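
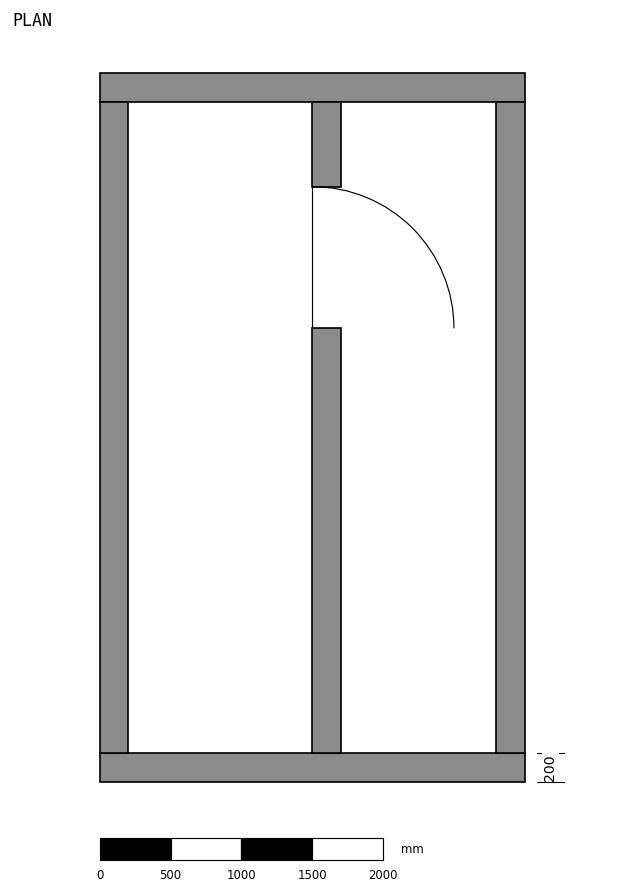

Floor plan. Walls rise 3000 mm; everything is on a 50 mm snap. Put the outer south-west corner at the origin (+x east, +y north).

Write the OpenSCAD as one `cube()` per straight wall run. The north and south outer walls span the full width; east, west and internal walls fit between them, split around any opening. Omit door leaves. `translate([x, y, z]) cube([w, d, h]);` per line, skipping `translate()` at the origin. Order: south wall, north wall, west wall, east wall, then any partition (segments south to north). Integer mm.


cube([3000, 200, 3000]);
translate([0, 4800, 0]) cube([3000, 200, 3000]);
translate([0, 200, 0]) cube([200, 4600, 3000]);
translate([2800, 200, 0]) cube([200, 4600, 3000]);
translate([1500, 200, 0]) cube([200, 3000, 3000]);
translate([1500, 4200, 0]) cube([200, 600, 3000]);


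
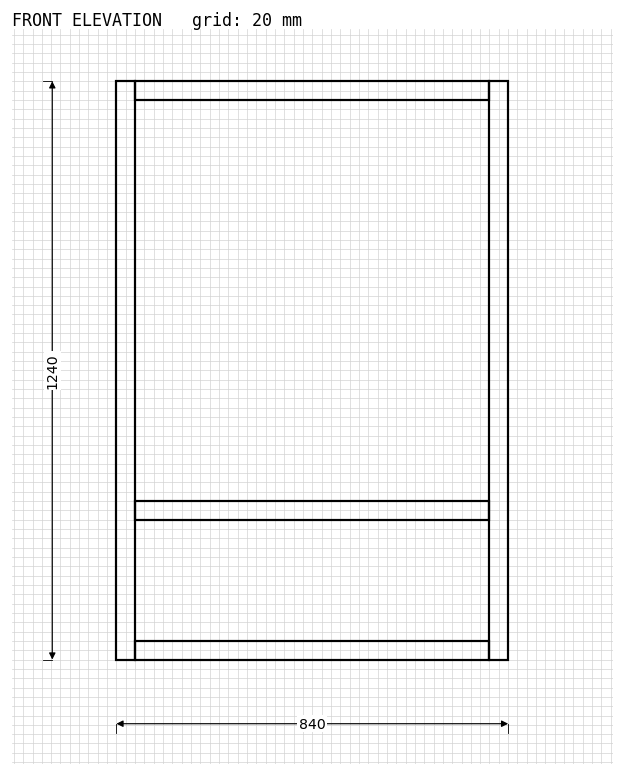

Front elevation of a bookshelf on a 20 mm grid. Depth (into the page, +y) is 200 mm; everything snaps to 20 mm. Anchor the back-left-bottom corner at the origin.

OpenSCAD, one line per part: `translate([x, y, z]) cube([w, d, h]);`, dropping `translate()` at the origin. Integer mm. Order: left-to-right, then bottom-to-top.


cube([40, 200, 1240]);
translate([40, 0, 0]) cube([760, 200, 40]);
translate([40, 0, 300]) cube([760, 200, 40]);
translate([40, 0, 1200]) cube([760, 200, 40]);
translate([800, 0, 0]) cube([40, 200, 1240]);


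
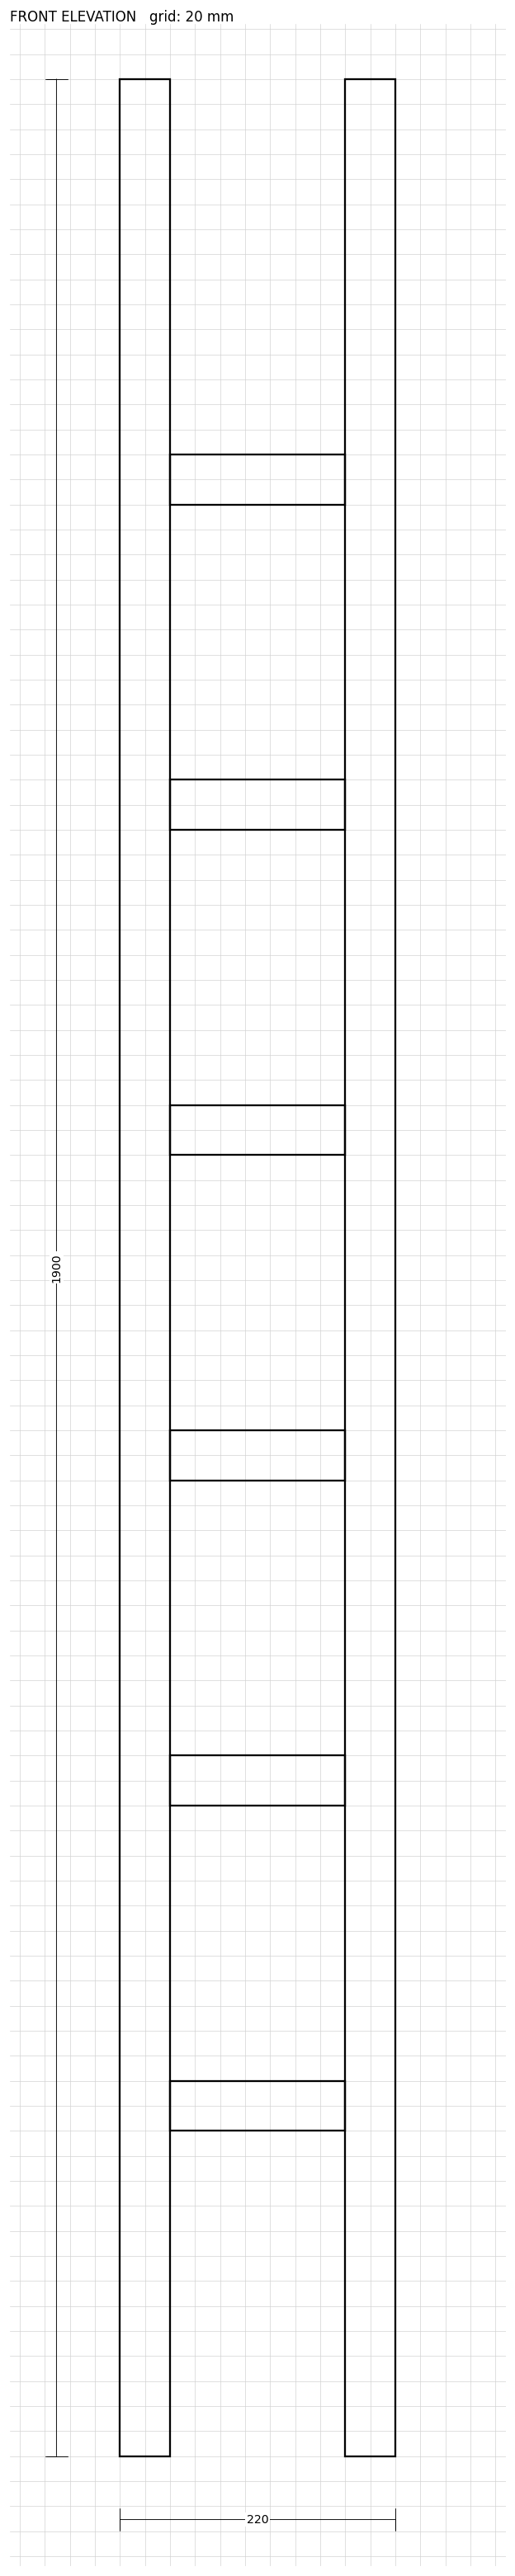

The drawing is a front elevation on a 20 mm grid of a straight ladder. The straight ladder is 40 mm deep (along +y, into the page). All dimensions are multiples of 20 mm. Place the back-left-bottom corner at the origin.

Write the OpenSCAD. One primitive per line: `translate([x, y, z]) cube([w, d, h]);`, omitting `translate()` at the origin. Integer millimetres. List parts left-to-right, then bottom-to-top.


cube([40, 40, 1900]);
translate([40, 0, 260]) cube([140, 40, 40]);
translate([40, 0, 520]) cube([140, 40, 40]);
translate([40, 0, 780]) cube([140, 40, 40]);
translate([40, 0, 1040]) cube([140, 40, 40]);
translate([40, 0, 1300]) cube([140, 40, 40]);
translate([40, 0, 1560]) cube([140, 40, 40]);
translate([180, 0, 0]) cube([40, 40, 1900]);


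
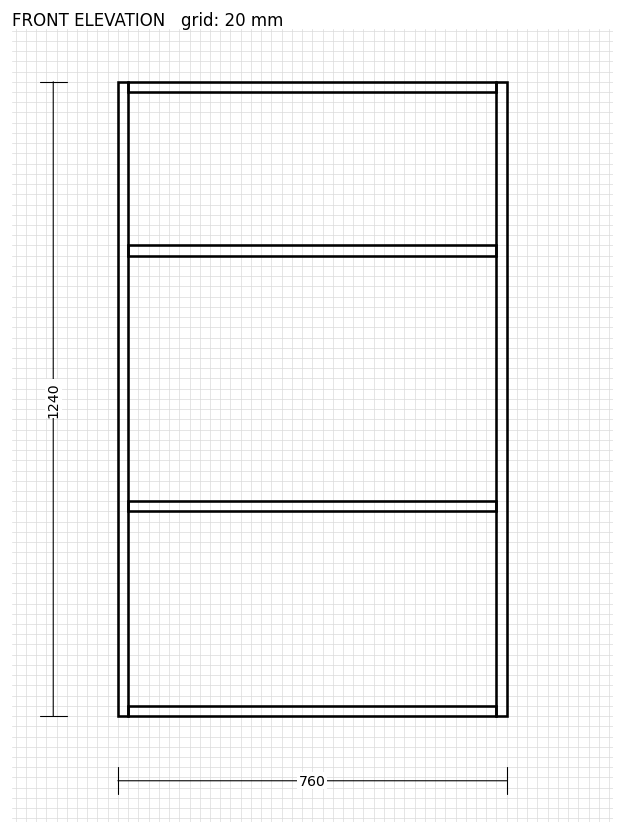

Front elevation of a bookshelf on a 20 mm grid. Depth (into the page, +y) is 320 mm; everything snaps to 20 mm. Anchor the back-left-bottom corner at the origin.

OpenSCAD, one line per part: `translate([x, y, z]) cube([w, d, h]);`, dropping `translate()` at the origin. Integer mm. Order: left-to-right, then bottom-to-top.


cube([20, 320, 1240]);
translate([20, 0, 0]) cube([720, 320, 20]);
translate([20, 0, 400]) cube([720, 320, 20]);
translate([20, 0, 900]) cube([720, 320, 20]);
translate([20, 0, 1220]) cube([720, 320, 20]);
translate([740, 0, 0]) cube([20, 320, 1240]);


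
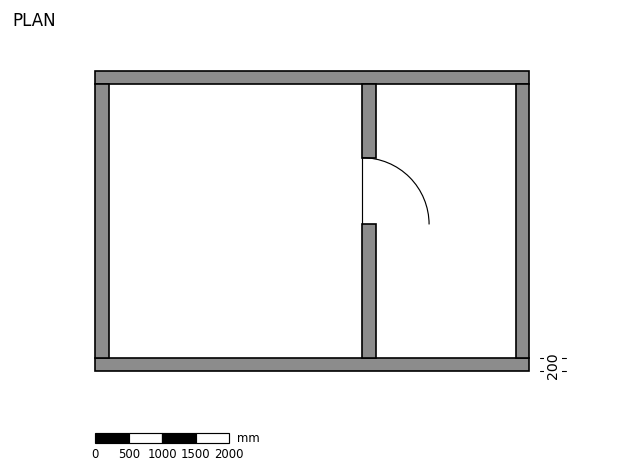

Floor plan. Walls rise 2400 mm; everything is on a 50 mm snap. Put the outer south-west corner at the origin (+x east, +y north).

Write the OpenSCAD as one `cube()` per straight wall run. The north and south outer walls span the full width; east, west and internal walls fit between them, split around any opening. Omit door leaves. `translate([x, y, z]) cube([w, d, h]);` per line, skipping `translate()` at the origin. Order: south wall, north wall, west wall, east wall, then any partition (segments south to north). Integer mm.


cube([6500, 200, 2400]);
translate([0, 4300, 0]) cube([6500, 200, 2400]);
translate([0, 200, 0]) cube([200, 4100, 2400]);
translate([6300, 200, 0]) cube([200, 4100, 2400]);
translate([4000, 200, 0]) cube([200, 2000, 2400]);
translate([4000, 3200, 0]) cube([200, 1100, 2400]);


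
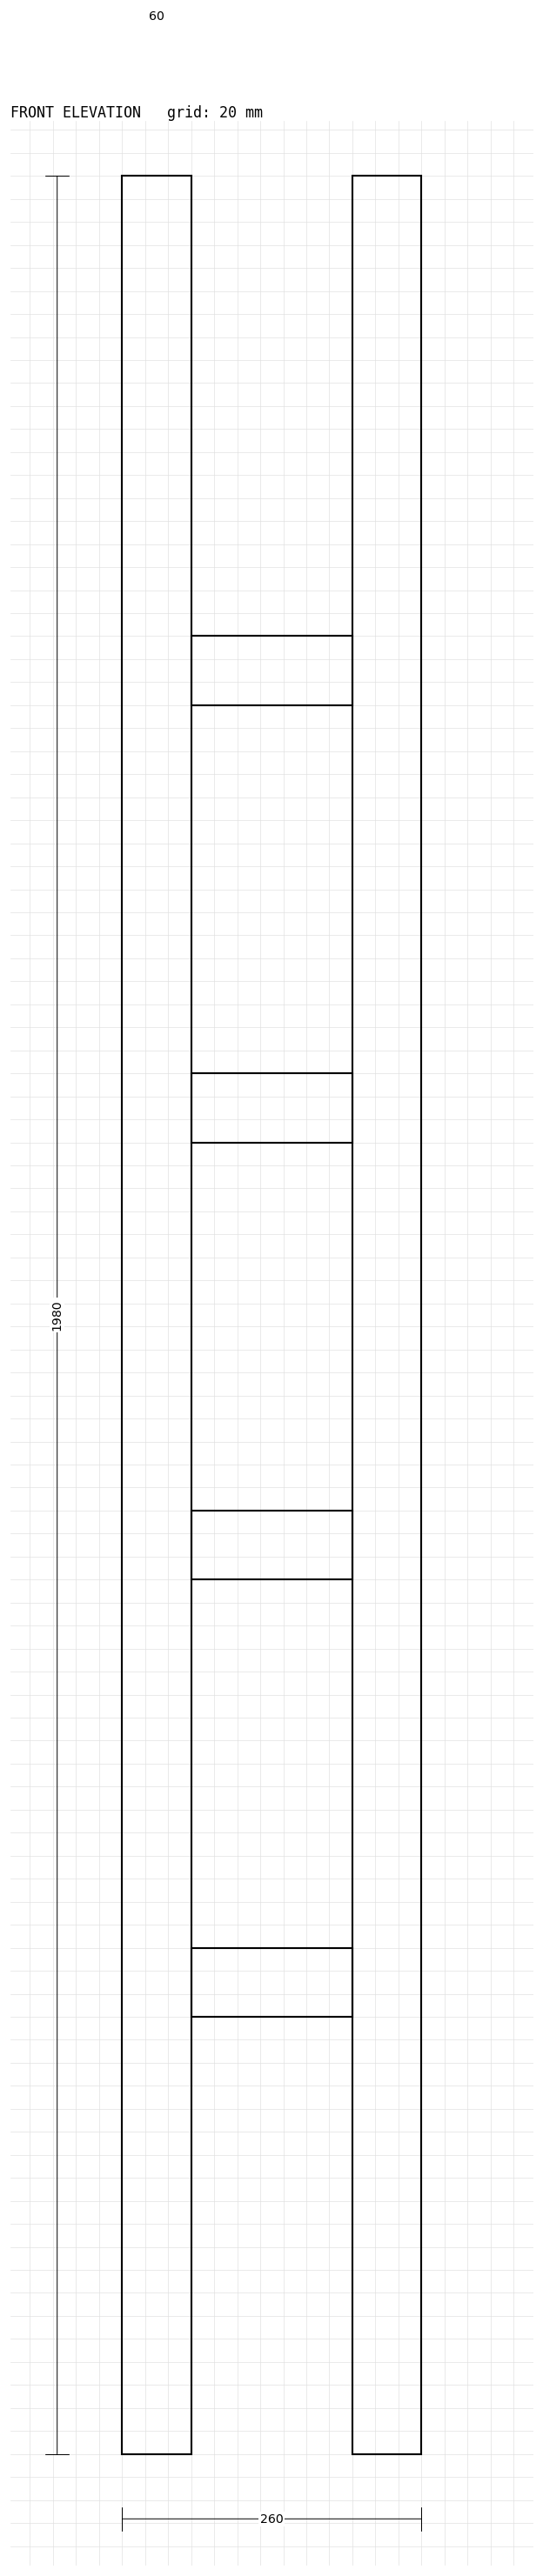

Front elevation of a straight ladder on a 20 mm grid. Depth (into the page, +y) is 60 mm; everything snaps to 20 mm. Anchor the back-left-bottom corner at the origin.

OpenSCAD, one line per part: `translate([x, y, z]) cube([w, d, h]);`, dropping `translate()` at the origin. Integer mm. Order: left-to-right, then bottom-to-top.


cube([60, 60, 1980]);
translate([60, 0, 380]) cube([140, 60, 60]);
translate([60, 0, 760]) cube([140, 60, 60]);
translate([60, 0, 1140]) cube([140, 60, 60]);
translate([60, 0, 1520]) cube([140, 60, 60]);
translate([200, 0, 0]) cube([60, 60, 1980]);


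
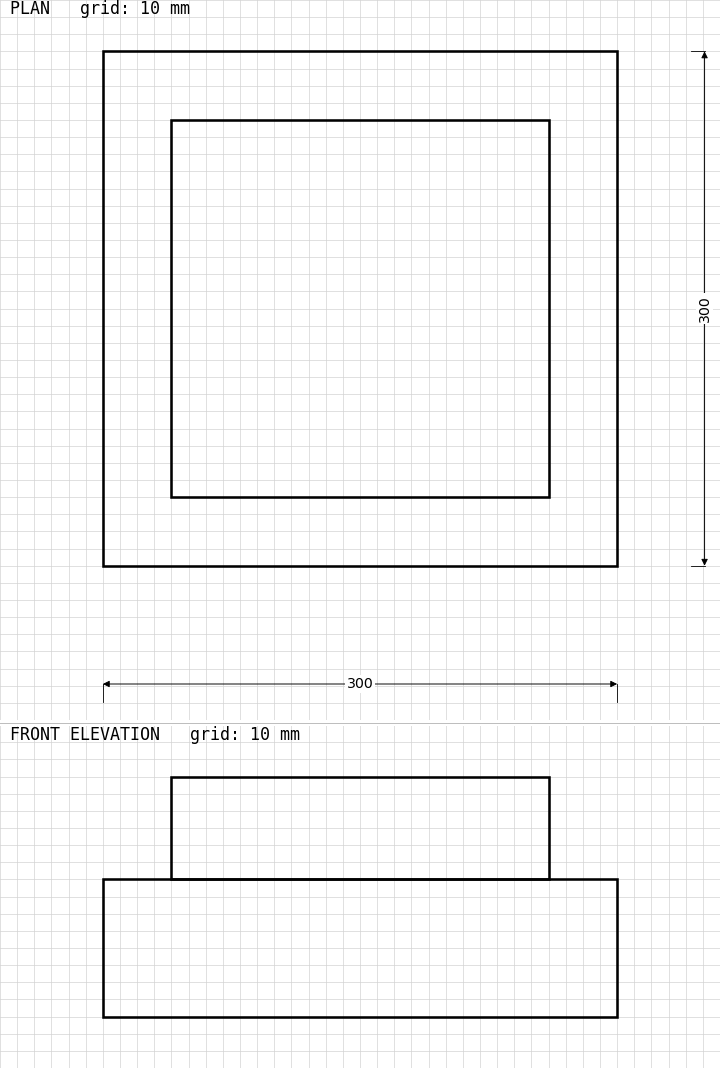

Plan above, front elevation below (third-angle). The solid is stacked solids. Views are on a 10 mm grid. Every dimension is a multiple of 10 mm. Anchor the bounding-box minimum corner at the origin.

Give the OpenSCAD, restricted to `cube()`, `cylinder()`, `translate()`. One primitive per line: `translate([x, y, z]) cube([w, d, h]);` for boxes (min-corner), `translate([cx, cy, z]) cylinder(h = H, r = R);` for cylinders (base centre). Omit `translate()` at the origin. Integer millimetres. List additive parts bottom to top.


cube([300, 300, 80]);
translate([40, 40, 80]) cube([220, 220, 60]);


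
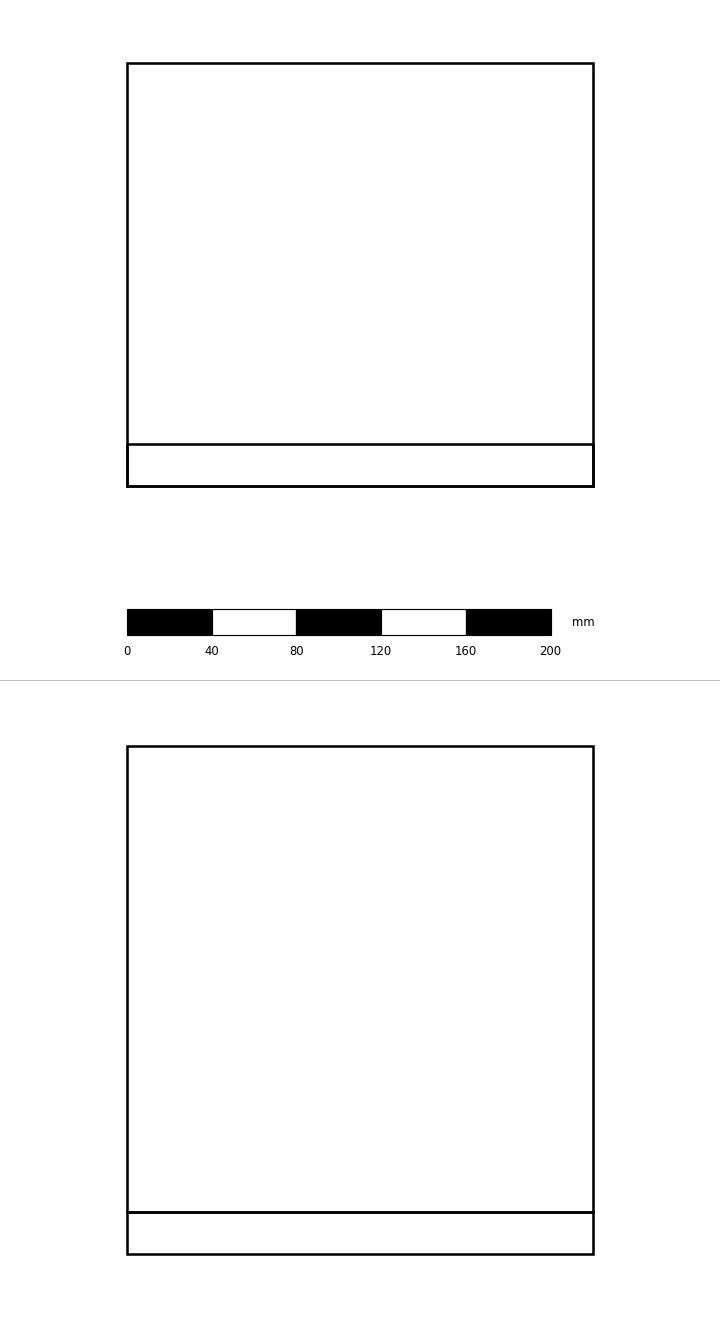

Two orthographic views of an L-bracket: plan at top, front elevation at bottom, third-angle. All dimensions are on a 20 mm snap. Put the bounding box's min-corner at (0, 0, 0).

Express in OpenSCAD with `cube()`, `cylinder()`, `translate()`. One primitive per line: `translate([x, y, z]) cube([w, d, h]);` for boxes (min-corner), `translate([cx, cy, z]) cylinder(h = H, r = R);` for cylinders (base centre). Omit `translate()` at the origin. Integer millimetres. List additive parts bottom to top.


cube([220, 200, 20]);
translate([0, 0, 20]) cube([220, 20, 220]);


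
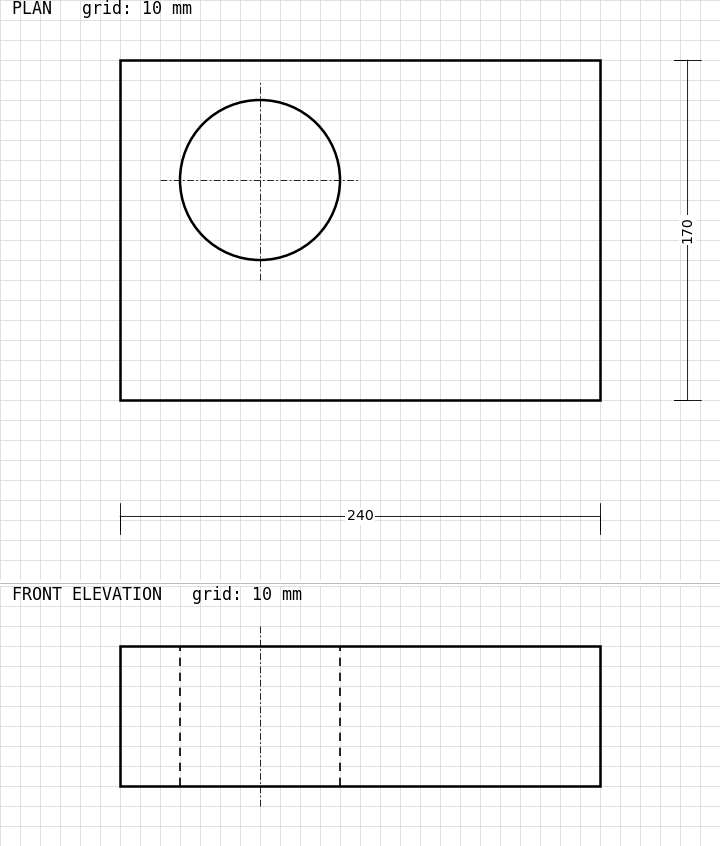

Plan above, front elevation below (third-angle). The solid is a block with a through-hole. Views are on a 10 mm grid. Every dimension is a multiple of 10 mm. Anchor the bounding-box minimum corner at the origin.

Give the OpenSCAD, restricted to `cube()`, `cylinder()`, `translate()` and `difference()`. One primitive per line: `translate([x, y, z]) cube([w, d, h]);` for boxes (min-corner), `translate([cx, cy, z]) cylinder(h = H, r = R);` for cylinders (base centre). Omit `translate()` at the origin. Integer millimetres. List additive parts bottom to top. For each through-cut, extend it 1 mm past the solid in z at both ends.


difference() {
  cube([240, 170, 70]);
  translate([70, 110, -1]) cylinder(h = 72, r = 40);
}


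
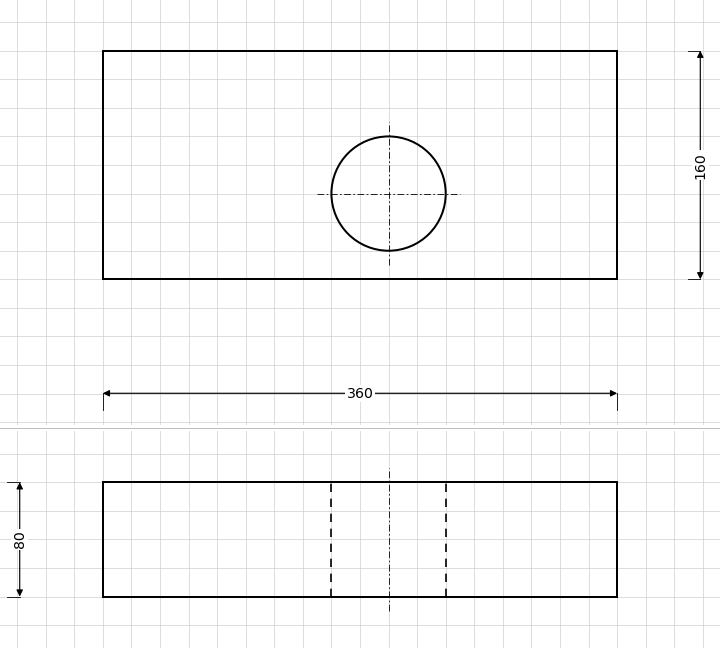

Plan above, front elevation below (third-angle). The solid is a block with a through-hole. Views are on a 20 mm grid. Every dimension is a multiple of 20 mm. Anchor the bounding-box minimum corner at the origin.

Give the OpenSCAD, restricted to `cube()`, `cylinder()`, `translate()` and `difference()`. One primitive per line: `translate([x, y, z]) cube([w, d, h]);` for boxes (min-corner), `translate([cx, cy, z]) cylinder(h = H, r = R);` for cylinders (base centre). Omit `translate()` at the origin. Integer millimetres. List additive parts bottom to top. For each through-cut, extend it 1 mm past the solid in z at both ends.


difference() {
  cube([360, 160, 80]);
  translate([200, 60, -1]) cylinder(h = 82, r = 40);
}


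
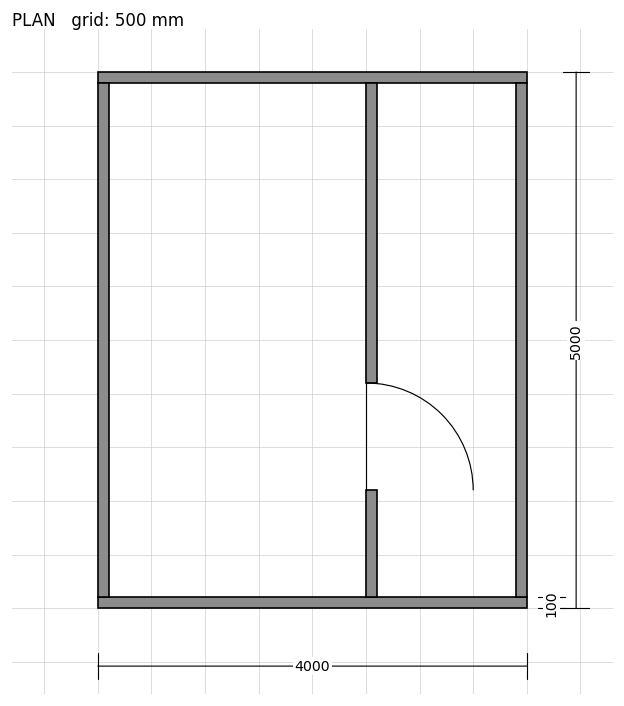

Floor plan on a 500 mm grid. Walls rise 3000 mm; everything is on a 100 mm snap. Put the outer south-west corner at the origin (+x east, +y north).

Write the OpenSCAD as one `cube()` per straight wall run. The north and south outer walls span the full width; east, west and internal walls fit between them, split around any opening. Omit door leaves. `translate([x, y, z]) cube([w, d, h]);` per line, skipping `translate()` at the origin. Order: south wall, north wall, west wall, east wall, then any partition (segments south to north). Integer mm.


cube([4000, 100, 3000]);
translate([0, 4900, 0]) cube([4000, 100, 3000]);
translate([0, 100, 0]) cube([100, 4800, 3000]);
translate([3900, 100, 0]) cube([100, 4800, 3000]);
translate([2500, 100, 0]) cube([100, 1000, 3000]);
translate([2500, 2100, 0]) cube([100, 2800, 3000]);


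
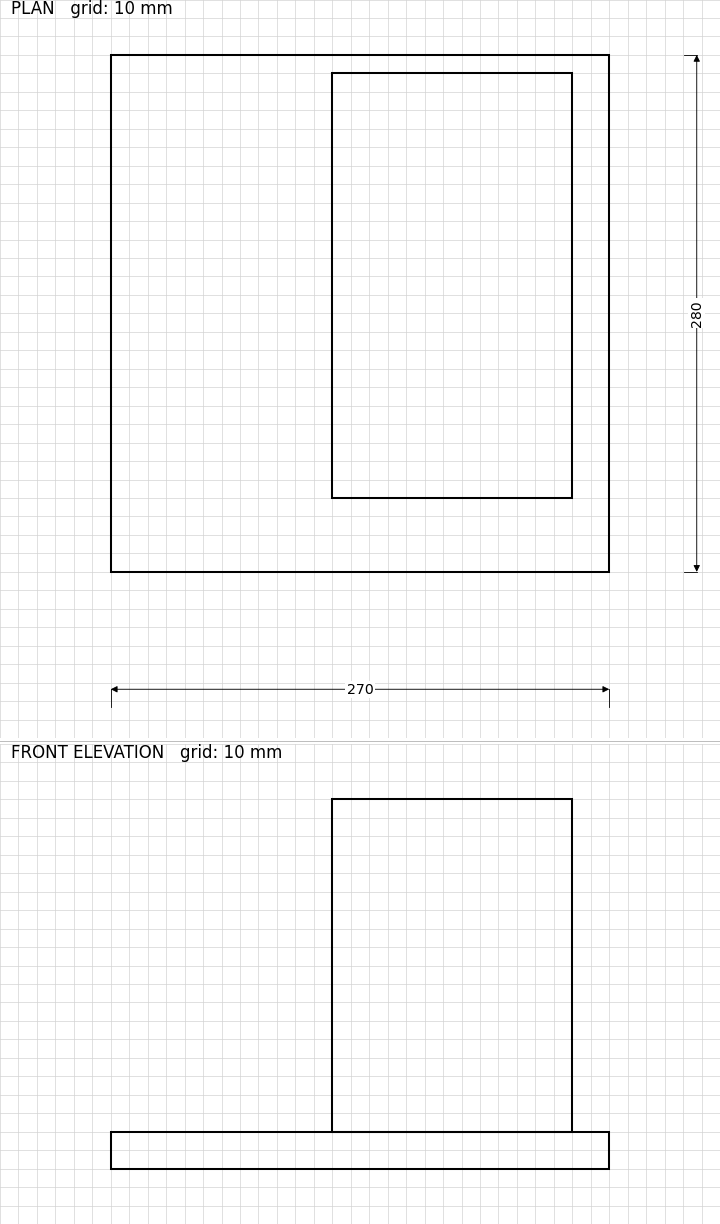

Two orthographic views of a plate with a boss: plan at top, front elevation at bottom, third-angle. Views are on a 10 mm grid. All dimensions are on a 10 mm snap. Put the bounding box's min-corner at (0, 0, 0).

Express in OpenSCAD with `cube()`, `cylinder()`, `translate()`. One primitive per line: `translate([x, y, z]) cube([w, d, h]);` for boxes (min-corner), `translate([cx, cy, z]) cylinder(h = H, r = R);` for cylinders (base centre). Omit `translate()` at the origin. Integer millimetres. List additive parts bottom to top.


cube([270, 280, 20]);
translate([120, 40, 20]) cube([130, 230, 180]);


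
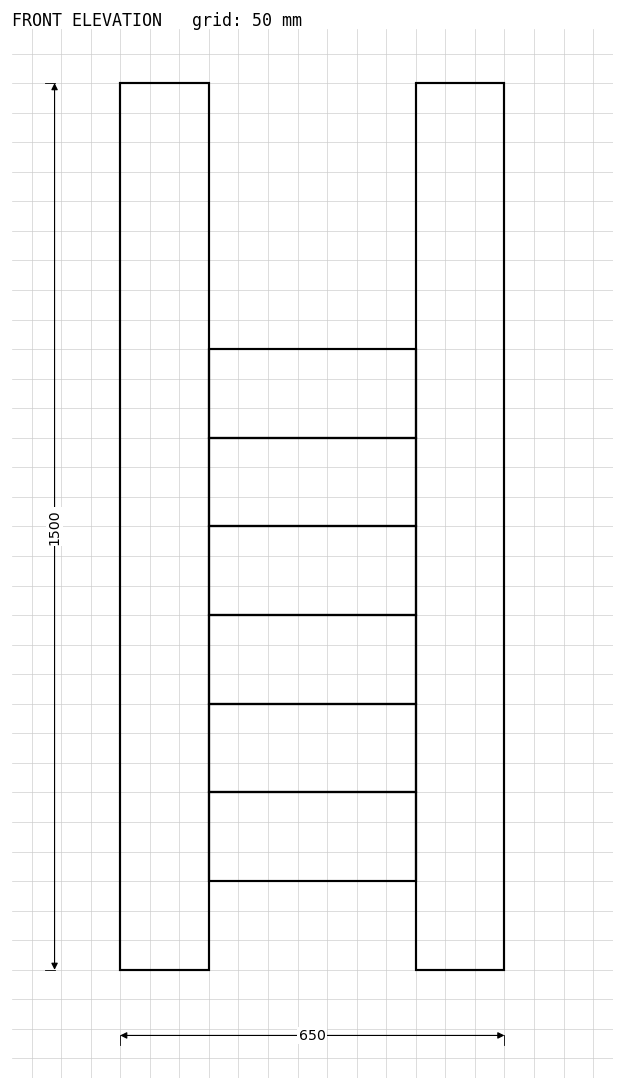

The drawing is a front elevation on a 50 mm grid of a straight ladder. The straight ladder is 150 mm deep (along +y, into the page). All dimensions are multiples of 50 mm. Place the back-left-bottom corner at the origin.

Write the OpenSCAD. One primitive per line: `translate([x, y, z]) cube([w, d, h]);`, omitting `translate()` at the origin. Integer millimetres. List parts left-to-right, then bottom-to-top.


cube([150, 150, 1500]);
translate([150, 0, 150]) cube([350, 150, 150]);
translate([150, 0, 300]) cube([350, 150, 150]);
translate([150, 0, 450]) cube([350, 150, 150]);
translate([150, 0, 600]) cube([350, 150, 150]);
translate([150, 0, 750]) cube([350, 150, 150]);
translate([150, 0, 900]) cube([350, 150, 150]);
translate([500, 0, 0]) cube([150, 150, 1500]);


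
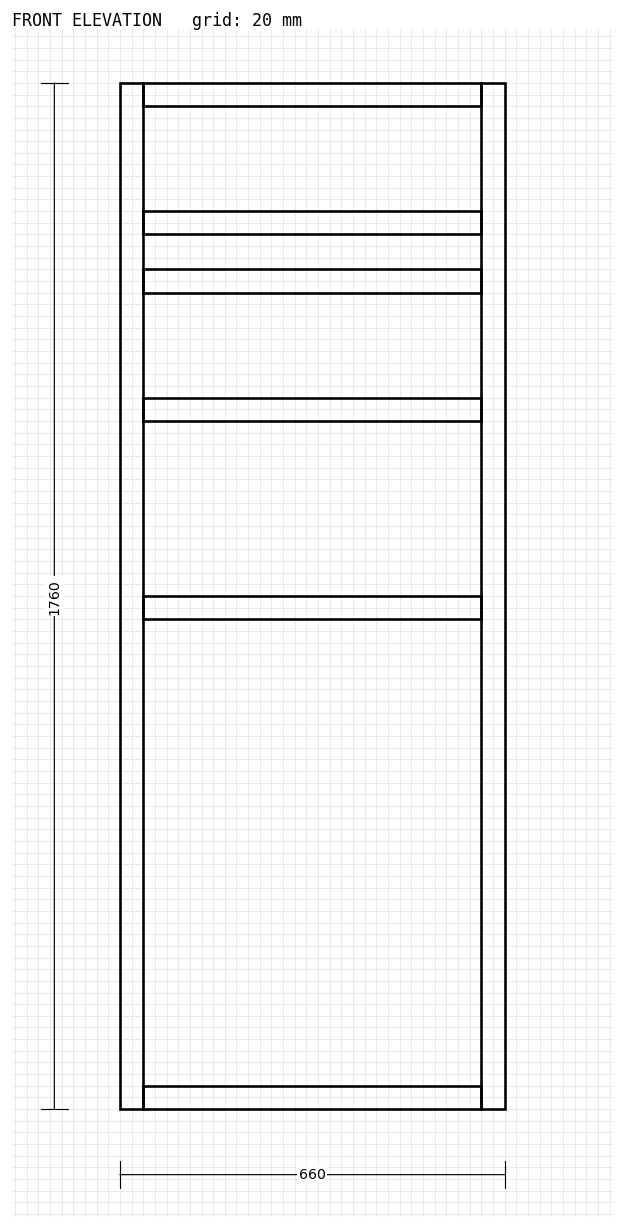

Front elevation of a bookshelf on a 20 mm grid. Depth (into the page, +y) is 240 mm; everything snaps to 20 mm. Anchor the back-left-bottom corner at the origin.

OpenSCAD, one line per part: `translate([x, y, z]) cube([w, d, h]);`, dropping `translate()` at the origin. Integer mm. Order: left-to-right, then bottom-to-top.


cube([40, 240, 1760]);
translate([40, 0, 0]) cube([580, 240, 40]);
translate([40, 0, 840]) cube([580, 240, 40]);
translate([40, 0, 1180]) cube([580, 240, 40]);
translate([40, 0, 1400]) cube([580, 240, 40]);
translate([40, 0, 1500]) cube([580, 240, 40]);
translate([40, 0, 1720]) cube([580, 240, 40]);
translate([620, 0, 0]) cube([40, 240, 1760]);


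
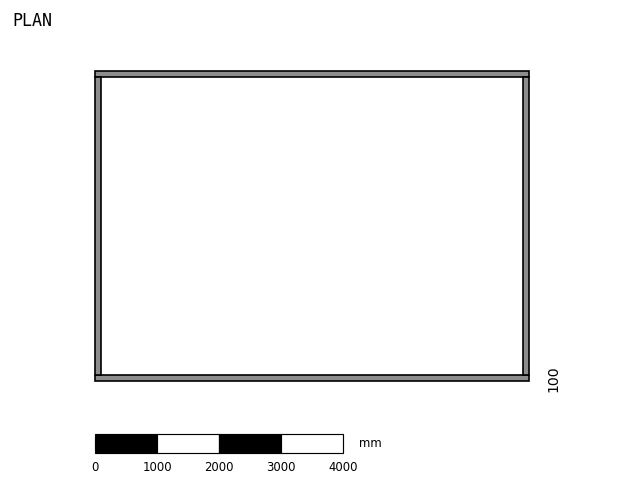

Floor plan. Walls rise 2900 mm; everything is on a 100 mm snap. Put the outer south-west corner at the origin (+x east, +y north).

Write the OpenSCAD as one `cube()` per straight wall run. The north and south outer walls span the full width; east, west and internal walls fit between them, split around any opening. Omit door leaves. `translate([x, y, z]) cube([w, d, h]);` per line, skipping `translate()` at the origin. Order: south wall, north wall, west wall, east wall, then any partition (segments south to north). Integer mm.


cube([7000, 100, 2900]);
translate([0, 4900, 0]) cube([7000, 100, 2900]);
translate([0, 100, 0]) cube([100, 4800, 2900]);
translate([6900, 100, 0]) cube([100, 4800, 2900]);


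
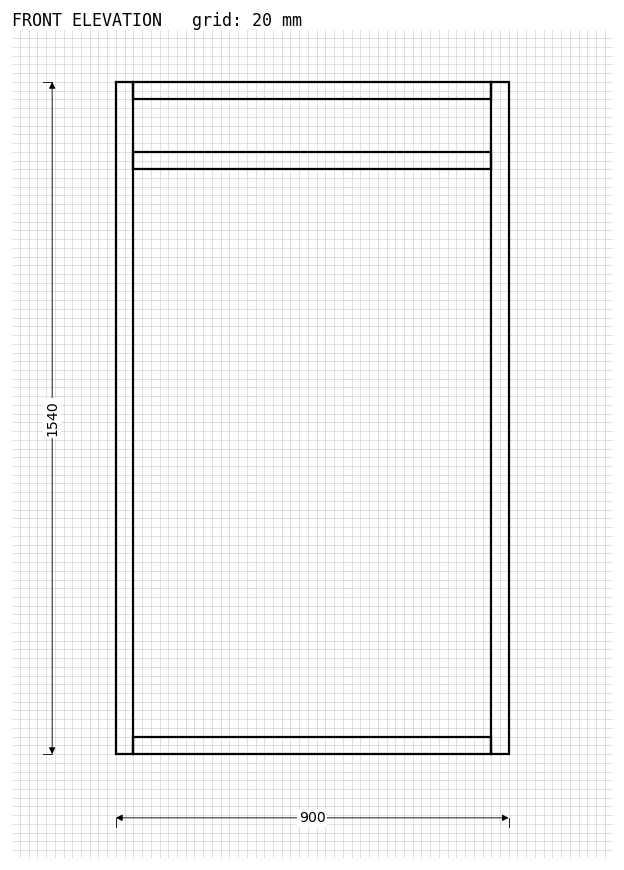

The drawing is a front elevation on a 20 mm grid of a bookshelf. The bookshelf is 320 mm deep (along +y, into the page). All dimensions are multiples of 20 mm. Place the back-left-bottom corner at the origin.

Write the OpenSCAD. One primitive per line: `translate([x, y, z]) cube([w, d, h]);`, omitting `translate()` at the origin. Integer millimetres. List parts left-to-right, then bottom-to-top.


cube([40, 320, 1540]);
translate([40, 0, 0]) cube([820, 320, 40]);
translate([40, 0, 1340]) cube([820, 320, 40]);
translate([40, 0, 1500]) cube([820, 320, 40]);
translate([860, 0, 0]) cube([40, 320, 1540]);


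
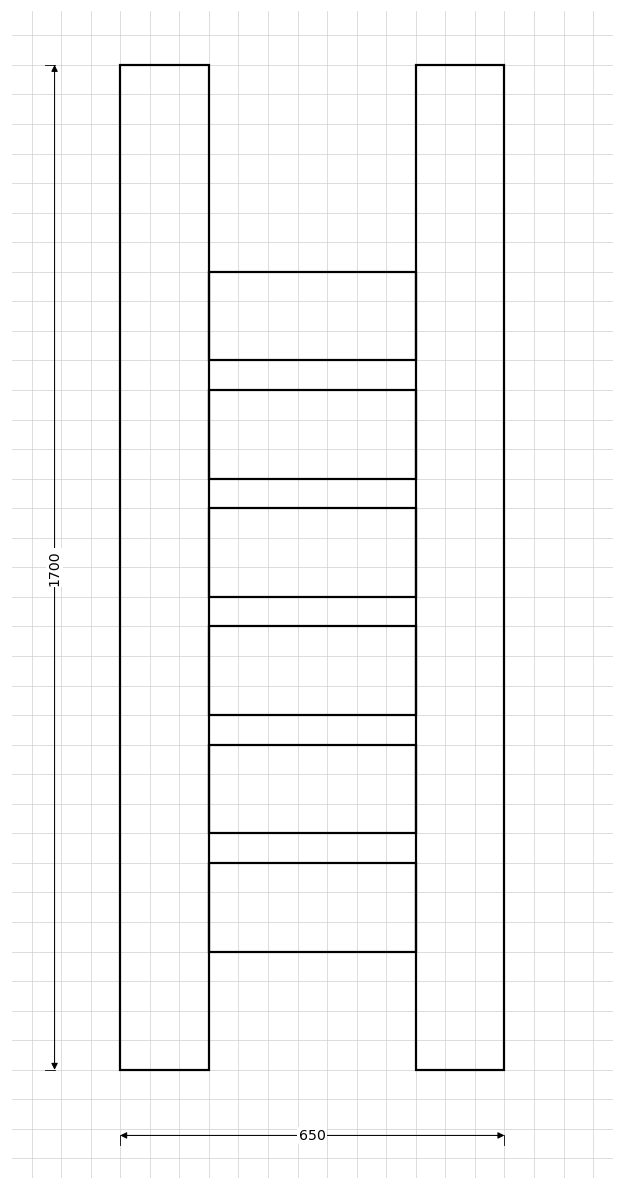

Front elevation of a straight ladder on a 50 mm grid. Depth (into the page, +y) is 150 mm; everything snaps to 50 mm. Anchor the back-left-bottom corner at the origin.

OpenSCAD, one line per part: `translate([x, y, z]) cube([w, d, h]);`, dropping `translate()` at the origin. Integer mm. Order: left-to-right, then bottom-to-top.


cube([150, 150, 1700]);
translate([150, 0, 200]) cube([350, 150, 150]);
translate([150, 0, 400]) cube([350, 150, 150]);
translate([150, 0, 600]) cube([350, 150, 150]);
translate([150, 0, 800]) cube([350, 150, 150]);
translate([150, 0, 1000]) cube([350, 150, 150]);
translate([150, 0, 1200]) cube([350, 150, 150]);
translate([500, 0, 0]) cube([150, 150, 1700]);


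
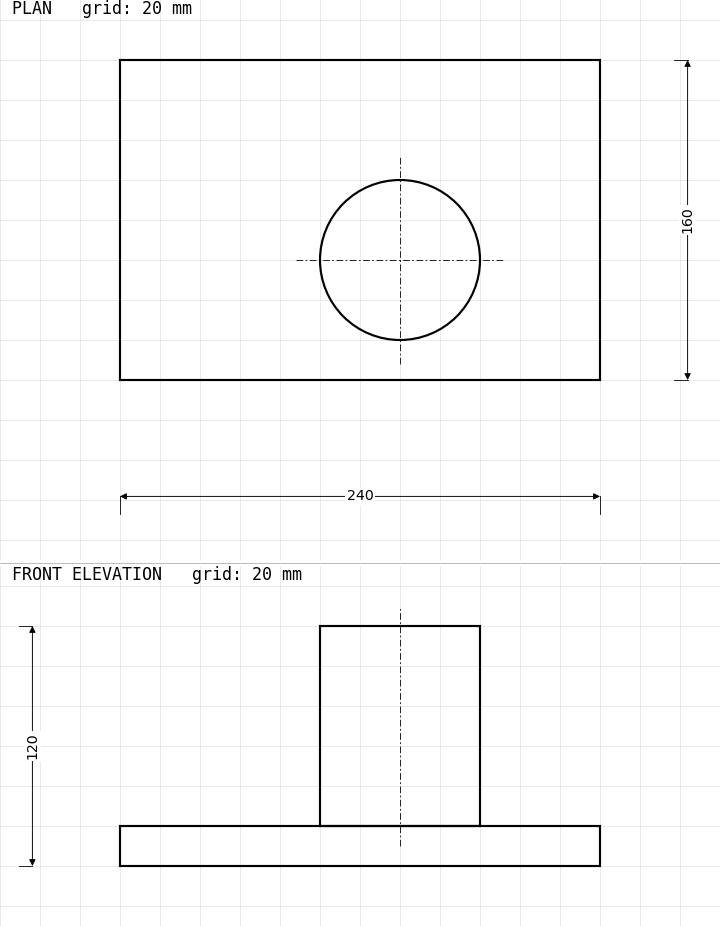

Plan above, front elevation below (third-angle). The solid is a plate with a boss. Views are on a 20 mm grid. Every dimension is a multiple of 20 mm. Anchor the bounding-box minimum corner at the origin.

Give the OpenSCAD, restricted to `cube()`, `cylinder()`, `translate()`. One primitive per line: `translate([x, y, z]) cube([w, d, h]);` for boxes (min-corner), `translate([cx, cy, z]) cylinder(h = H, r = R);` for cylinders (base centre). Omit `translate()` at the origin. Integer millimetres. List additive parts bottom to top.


cube([240, 160, 20]);
translate([140, 60, 20]) cylinder(h = 100, r = 40);


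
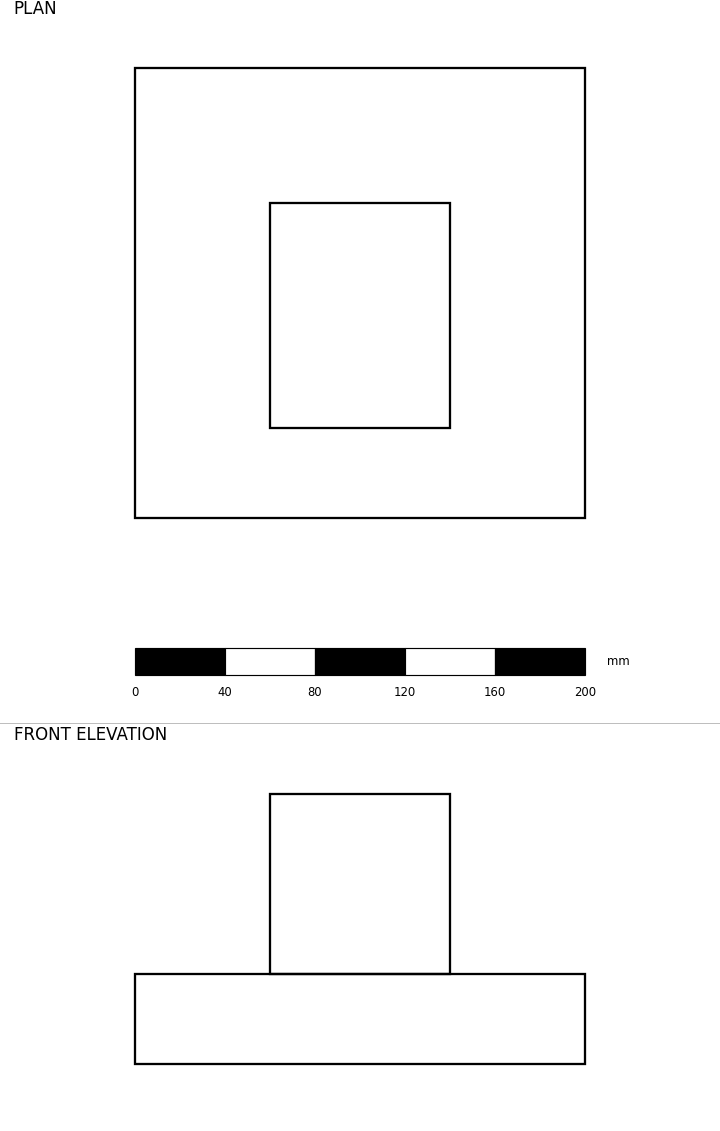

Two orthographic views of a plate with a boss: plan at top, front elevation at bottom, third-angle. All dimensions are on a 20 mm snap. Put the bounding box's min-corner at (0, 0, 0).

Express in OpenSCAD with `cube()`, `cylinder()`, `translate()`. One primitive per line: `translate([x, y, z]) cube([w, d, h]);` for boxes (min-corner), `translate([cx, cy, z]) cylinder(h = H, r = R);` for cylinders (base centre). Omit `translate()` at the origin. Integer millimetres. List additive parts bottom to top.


cube([200, 200, 40]);
translate([60, 40, 40]) cube([80, 100, 80]);


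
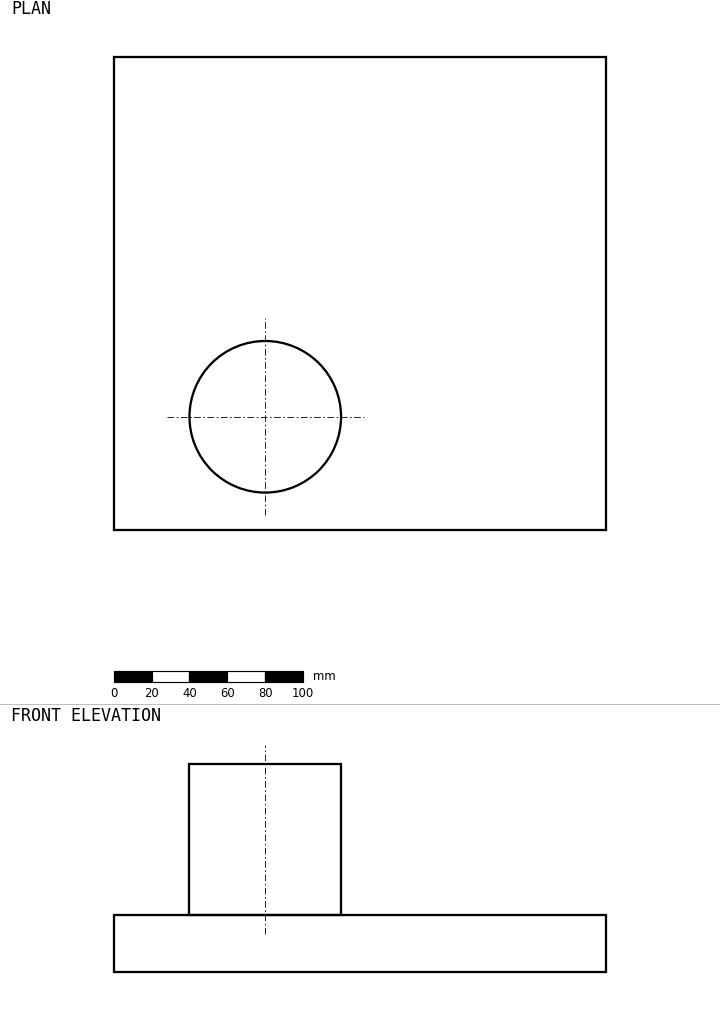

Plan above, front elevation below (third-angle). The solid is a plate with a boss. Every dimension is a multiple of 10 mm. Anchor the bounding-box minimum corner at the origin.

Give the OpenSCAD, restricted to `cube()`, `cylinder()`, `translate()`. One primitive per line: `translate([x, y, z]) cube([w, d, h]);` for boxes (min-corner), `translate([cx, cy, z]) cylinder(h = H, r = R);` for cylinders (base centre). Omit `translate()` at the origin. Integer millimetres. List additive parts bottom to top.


cube([260, 250, 30]);
translate([80, 60, 30]) cylinder(h = 80, r = 40);


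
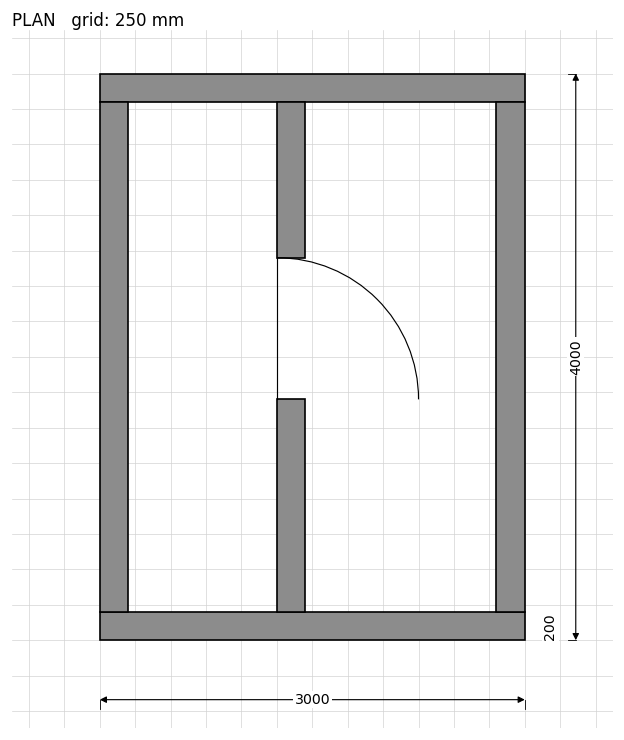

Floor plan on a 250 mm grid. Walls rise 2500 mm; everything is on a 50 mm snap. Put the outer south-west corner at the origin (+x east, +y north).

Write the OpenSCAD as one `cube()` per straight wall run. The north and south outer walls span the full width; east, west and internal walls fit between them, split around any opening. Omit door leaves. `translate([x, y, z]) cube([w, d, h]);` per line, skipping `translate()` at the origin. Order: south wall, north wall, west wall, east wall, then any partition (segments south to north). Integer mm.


cube([3000, 200, 2500]);
translate([0, 3800, 0]) cube([3000, 200, 2500]);
translate([0, 200, 0]) cube([200, 3600, 2500]);
translate([2800, 200, 0]) cube([200, 3600, 2500]);
translate([1250, 200, 0]) cube([200, 1500, 2500]);
translate([1250, 2700, 0]) cube([200, 1100, 2500]);


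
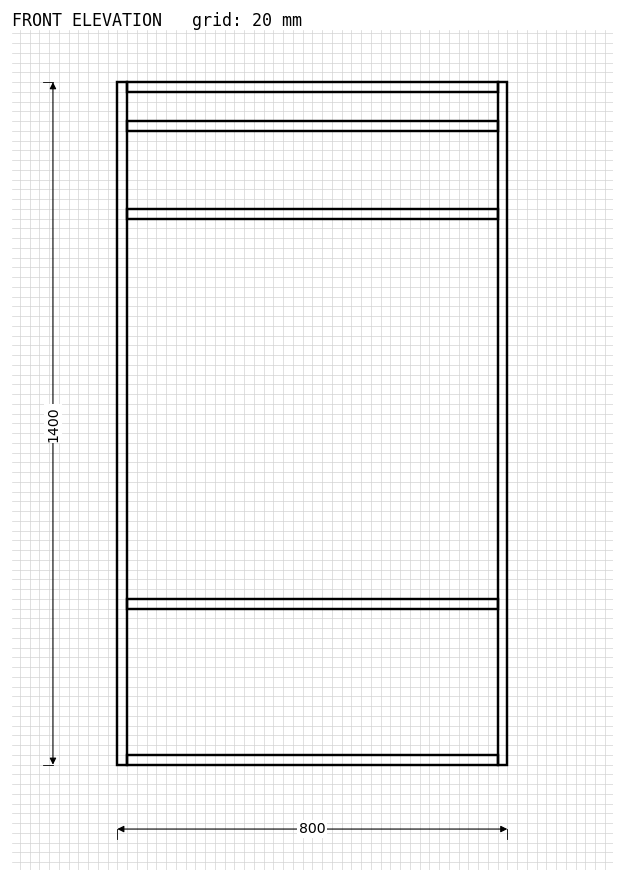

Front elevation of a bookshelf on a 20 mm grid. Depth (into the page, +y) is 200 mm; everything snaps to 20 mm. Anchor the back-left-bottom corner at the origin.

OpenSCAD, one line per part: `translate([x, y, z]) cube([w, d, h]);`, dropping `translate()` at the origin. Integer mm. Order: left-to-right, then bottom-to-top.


cube([20, 200, 1400]);
translate([20, 0, 0]) cube([760, 200, 20]);
translate([20, 0, 320]) cube([760, 200, 20]);
translate([20, 0, 1120]) cube([760, 200, 20]);
translate([20, 0, 1300]) cube([760, 200, 20]);
translate([20, 0, 1380]) cube([760, 200, 20]);
translate([780, 0, 0]) cube([20, 200, 1400]);


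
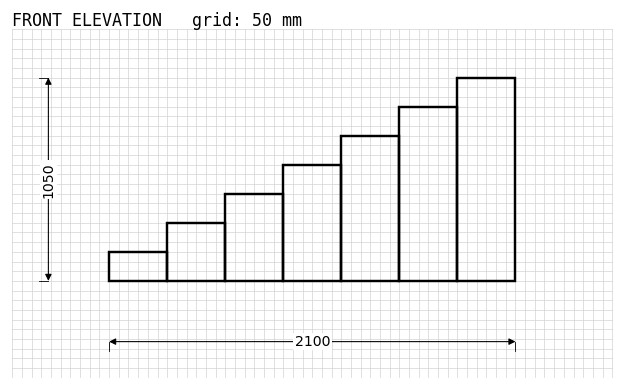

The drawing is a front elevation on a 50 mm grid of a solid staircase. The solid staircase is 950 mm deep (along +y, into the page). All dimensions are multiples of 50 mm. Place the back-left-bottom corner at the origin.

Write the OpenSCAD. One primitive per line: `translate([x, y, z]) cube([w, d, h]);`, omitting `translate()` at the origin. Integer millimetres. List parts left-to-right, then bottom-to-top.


cube([300, 950, 150]);
translate([300, 0, 0]) cube([300, 950, 300]);
translate([600, 0, 0]) cube([300, 950, 450]);
translate([900, 0, 0]) cube([300, 950, 600]);
translate([1200, 0, 0]) cube([300, 950, 750]);
translate([1500, 0, 0]) cube([300, 950, 900]);
translate([1800, 0, 0]) cube([300, 950, 1050]);


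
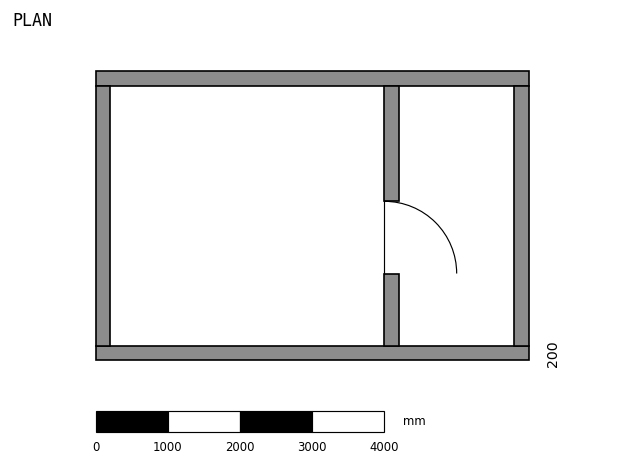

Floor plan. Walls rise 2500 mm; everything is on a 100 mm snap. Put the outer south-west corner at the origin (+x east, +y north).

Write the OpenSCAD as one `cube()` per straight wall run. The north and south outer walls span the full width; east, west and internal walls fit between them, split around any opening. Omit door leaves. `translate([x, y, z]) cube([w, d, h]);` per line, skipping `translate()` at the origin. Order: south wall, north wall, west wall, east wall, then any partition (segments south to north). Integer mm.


cube([6000, 200, 2500]);
translate([0, 3800, 0]) cube([6000, 200, 2500]);
translate([0, 200, 0]) cube([200, 3600, 2500]);
translate([5800, 200, 0]) cube([200, 3600, 2500]);
translate([4000, 200, 0]) cube([200, 1000, 2500]);
translate([4000, 2200, 0]) cube([200, 1600, 2500]);


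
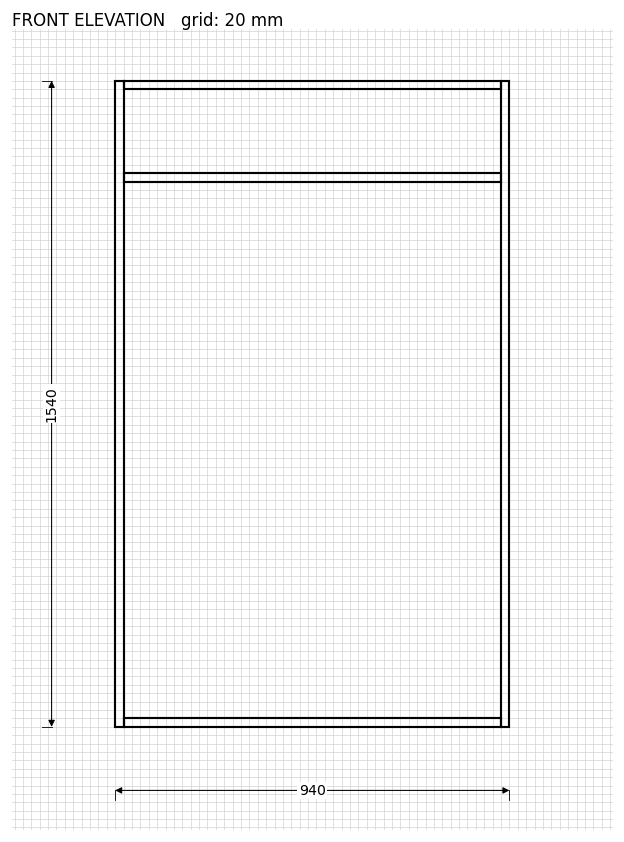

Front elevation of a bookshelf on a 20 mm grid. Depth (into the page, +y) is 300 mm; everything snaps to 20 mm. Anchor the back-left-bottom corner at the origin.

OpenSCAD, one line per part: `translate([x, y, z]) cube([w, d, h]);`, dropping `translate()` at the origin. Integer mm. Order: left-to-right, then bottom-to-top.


cube([20, 300, 1540]);
translate([20, 0, 0]) cube([900, 300, 20]);
translate([20, 0, 1300]) cube([900, 300, 20]);
translate([20, 0, 1520]) cube([900, 300, 20]);
translate([920, 0, 0]) cube([20, 300, 1540]);


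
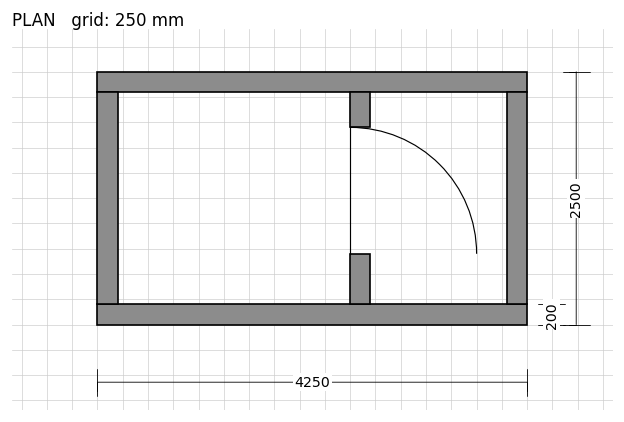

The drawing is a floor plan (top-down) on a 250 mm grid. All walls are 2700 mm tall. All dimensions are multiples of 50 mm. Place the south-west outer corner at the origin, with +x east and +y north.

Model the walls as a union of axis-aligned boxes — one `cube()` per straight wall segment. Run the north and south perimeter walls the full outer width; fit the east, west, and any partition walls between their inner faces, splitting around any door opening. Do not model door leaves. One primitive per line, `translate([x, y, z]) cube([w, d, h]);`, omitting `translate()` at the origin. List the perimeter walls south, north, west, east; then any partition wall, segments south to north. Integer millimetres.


cube([4250, 200, 2700]);
translate([0, 2300, 0]) cube([4250, 200, 2700]);
translate([0, 200, 0]) cube([200, 2100, 2700]);
translate([4050, 200, 0]) cube([200, 2100, 2700]);
translate([2500, 200, 0]) cube([200, 500, 2700]);
translate([2500, 1950, 0]) cube([200, 350, 2700]);


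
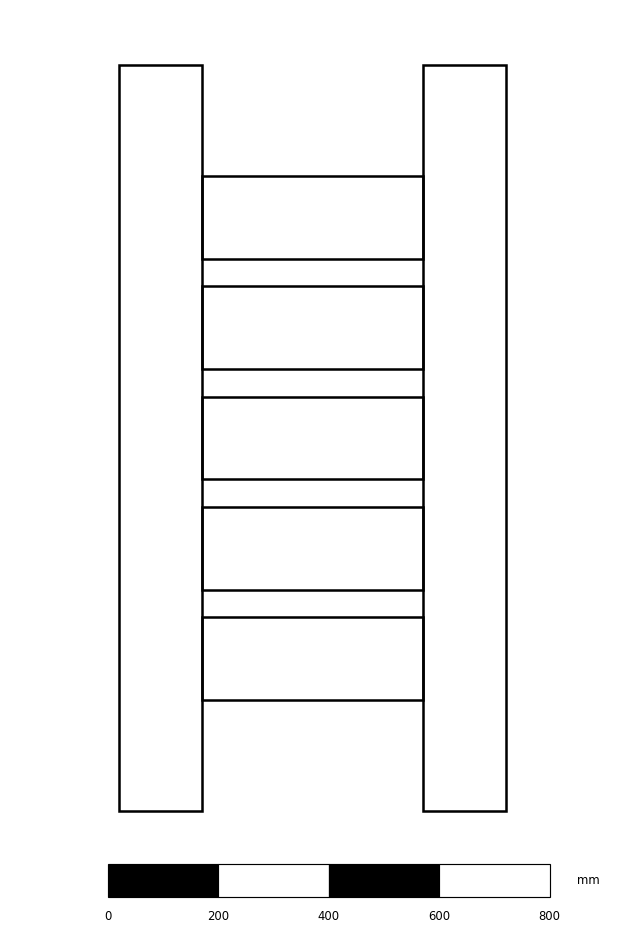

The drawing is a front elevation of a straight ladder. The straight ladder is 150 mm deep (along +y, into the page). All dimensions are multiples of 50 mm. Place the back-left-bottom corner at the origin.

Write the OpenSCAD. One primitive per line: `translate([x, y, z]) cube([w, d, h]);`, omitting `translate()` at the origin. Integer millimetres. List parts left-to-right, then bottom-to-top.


cube([150, 150, 1350]);
translate([150, 0, 200]) cube([400, 150, 150]);
translate([150, 0, 400]) cube([400, 150, 150]);
translate([150, 0, 600]) cube([400, 150, 150]);
translate([150, 0, 800]) cube([400, 150, 150]);
translate([150, 0, 1000]) cube([400, 150, 150]);
translate([550, 0, 0]) cube([150, 150, 1350]);


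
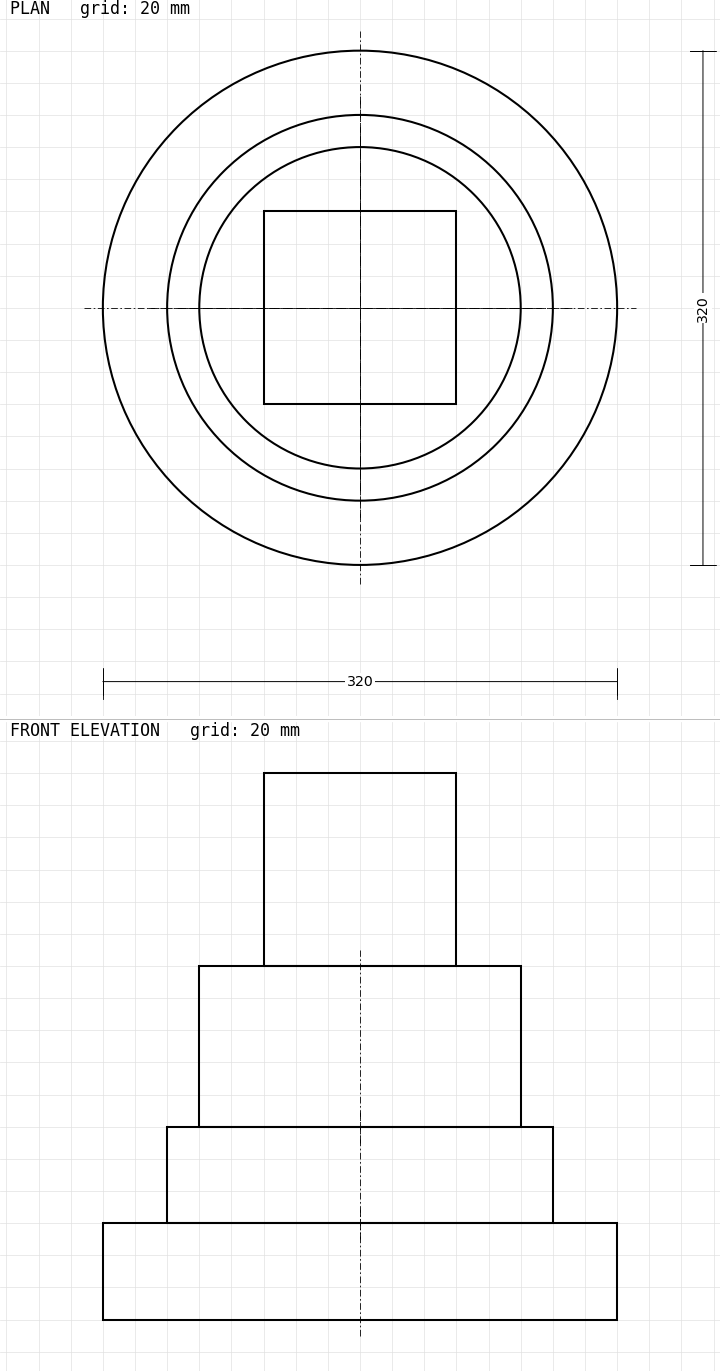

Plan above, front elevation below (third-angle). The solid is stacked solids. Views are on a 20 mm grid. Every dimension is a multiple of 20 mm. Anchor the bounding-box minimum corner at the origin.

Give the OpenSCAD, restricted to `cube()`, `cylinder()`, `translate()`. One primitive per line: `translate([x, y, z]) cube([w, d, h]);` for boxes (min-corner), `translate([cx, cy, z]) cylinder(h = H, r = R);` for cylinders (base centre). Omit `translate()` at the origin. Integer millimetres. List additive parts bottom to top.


translate([160, 160, 0]) cylinder(h = 60, r = 160);
translate([160, 160, 60]) cylinder(h = 60, r = 120);
translate([160, 160, 120]) cylinder(h = 100, r = 100);
translate([100, 100, 220]) cube([120, 120, 120]);


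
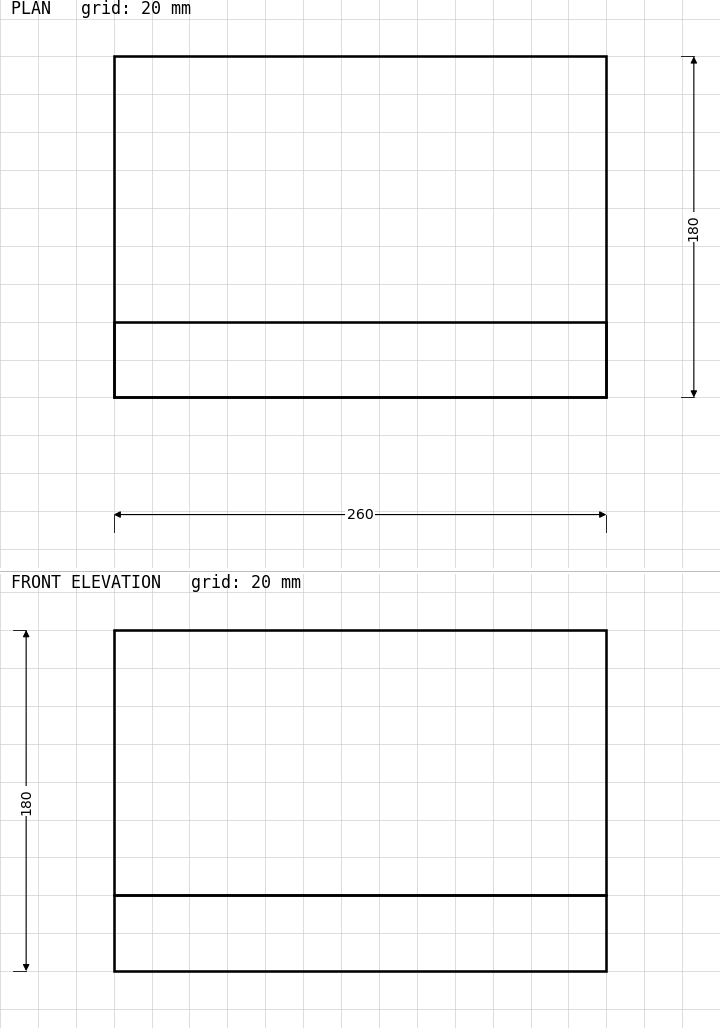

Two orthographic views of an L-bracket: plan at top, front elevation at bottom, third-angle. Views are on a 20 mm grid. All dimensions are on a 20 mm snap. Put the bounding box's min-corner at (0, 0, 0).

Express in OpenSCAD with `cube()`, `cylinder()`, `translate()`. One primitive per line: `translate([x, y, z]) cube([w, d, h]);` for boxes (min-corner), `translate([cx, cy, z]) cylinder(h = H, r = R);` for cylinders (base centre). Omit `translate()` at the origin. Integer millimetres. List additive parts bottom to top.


cube([260, 180, 40]);
translate([0, 0, 40]) cube([260, 40, 140]);


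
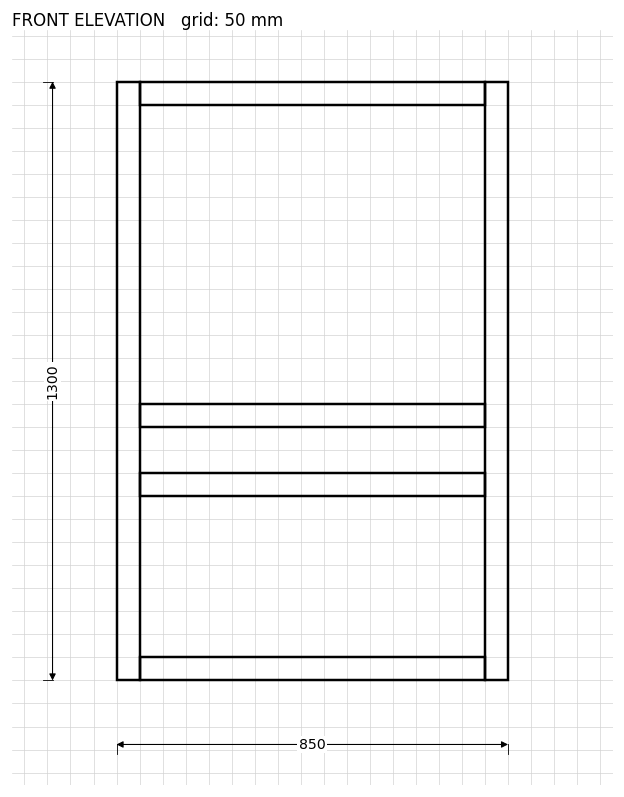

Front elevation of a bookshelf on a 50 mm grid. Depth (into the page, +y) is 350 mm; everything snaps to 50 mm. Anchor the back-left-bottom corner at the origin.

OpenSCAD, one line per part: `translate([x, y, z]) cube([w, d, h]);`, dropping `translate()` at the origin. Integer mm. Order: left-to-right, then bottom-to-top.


cube([50, 350, 1300]);
translate([50, 0, 0]) cube([750, 350, 50]);
translate([50, 0, 400]) cube([750, 350, 50]);
translate([50, 0, 550]) cube([750, 350, 50]);
translate([50, 0, 1250]) cube([750, 350, 50]);
translate([800, 0, 0]) cube([50, 350, 1300]);


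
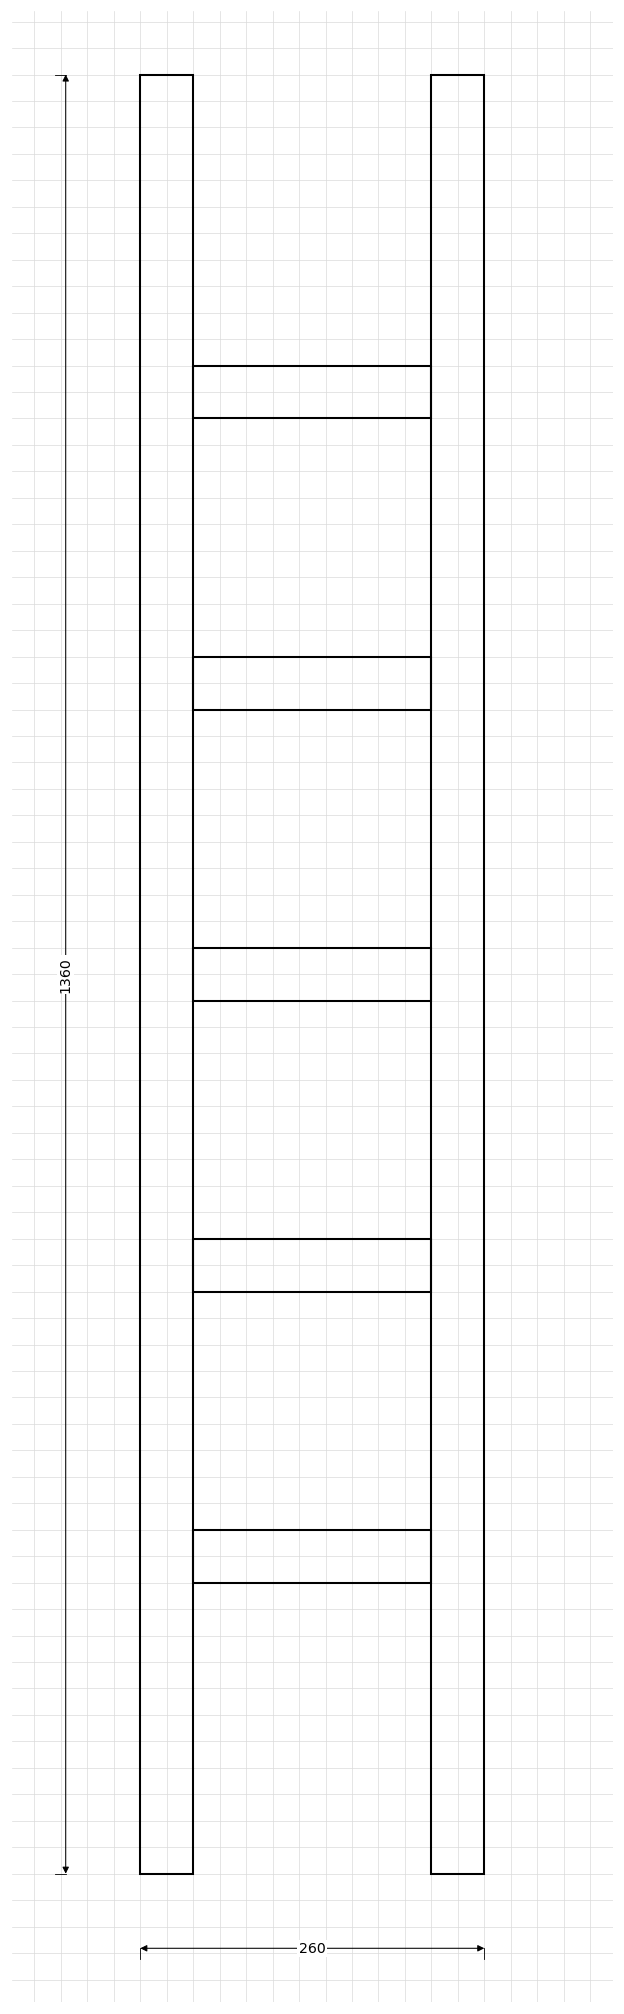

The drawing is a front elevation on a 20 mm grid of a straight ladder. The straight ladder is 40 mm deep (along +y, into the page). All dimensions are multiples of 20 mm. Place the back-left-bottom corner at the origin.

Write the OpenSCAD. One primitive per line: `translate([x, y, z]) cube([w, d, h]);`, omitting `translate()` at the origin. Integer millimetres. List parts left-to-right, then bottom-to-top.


cube([40, 40, 1360]);
translate([40, 0, 220]) cube([180, 40, 40]);
translate([40, 0, 440]) cube([180, 40, 40]);
translate([40, 0, 660]) cube([180, 40, 40]);
translate([40, 0, 880]) cube([180, 40, 40]);
translate([40, 0, 1100]) cube([180, 40, 40]);
translate([220, 0, 0]) cube([40, 40, 1360]);


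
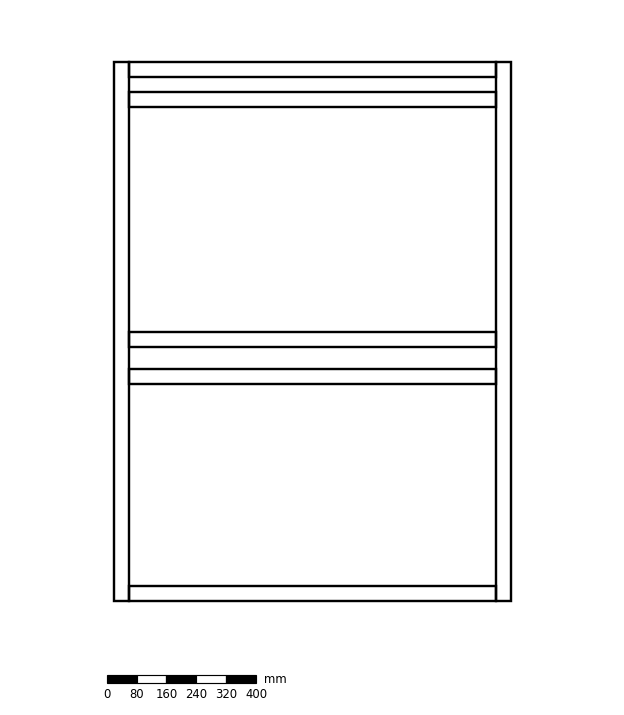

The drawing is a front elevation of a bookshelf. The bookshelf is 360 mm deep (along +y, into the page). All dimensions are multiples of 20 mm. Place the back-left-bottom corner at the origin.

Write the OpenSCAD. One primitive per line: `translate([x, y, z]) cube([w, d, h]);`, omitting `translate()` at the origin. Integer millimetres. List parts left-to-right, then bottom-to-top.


cube([40, 360, 1440]);
translate([40, 0, 0]) cube([980, 360, 40]);
translate([40, 0, 580]) cube([980, 360, 40]);
translate([40, 0, 680]) cube([980, 360, 40]);
translate([40, 0, 1320]) cube([980, 360, 40]);
translate([40, 0, 1400]) cube([980, 360, 40]);
translate([1020, 0, 0]) cube([40, 360, 1440]);


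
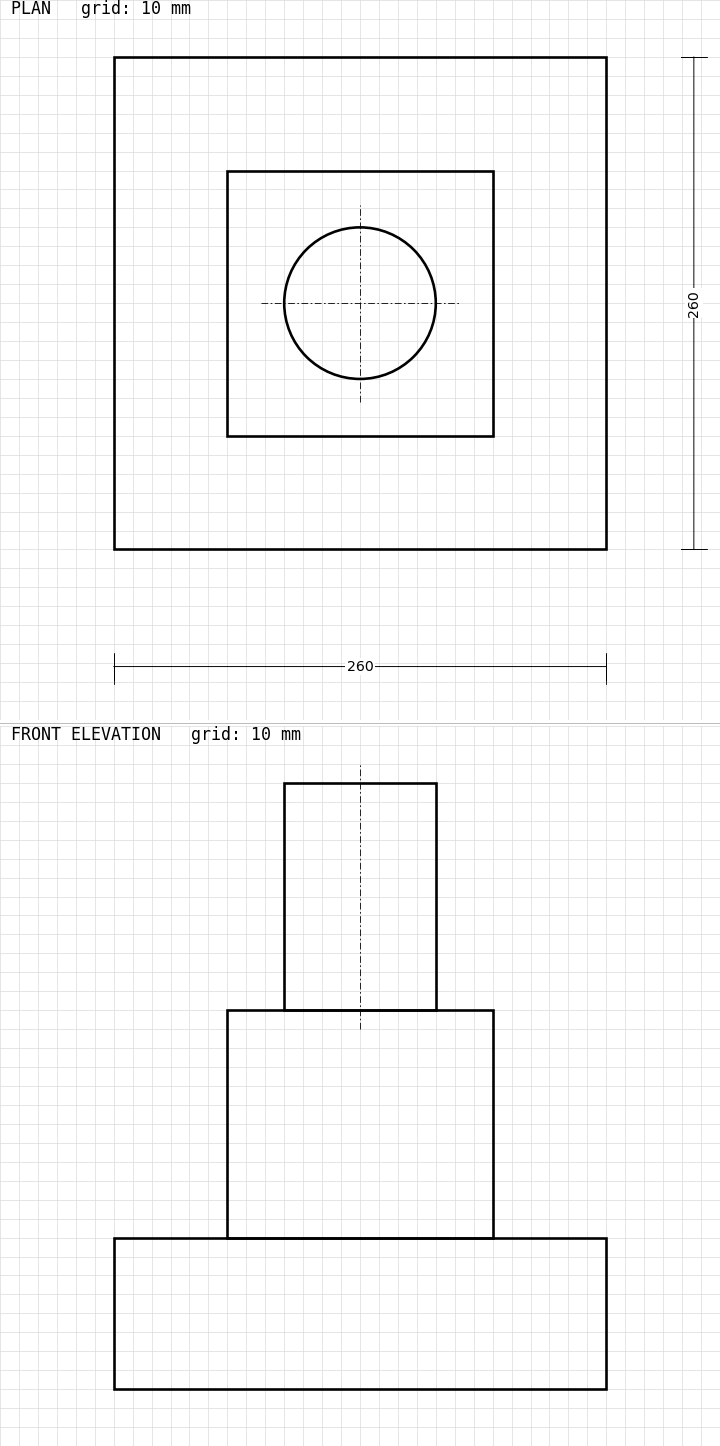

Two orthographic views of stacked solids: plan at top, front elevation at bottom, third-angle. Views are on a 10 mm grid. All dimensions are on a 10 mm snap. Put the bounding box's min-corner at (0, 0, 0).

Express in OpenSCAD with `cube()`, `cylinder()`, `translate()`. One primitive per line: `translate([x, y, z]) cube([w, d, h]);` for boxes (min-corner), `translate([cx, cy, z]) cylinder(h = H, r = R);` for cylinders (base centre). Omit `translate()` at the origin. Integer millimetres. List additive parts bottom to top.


cube([260, 260, 80]);
translate([60, 60, 80]) cube([140, 140, 120]);
translate([130, 130, 200]) cylinder(h = 120, r = 40);


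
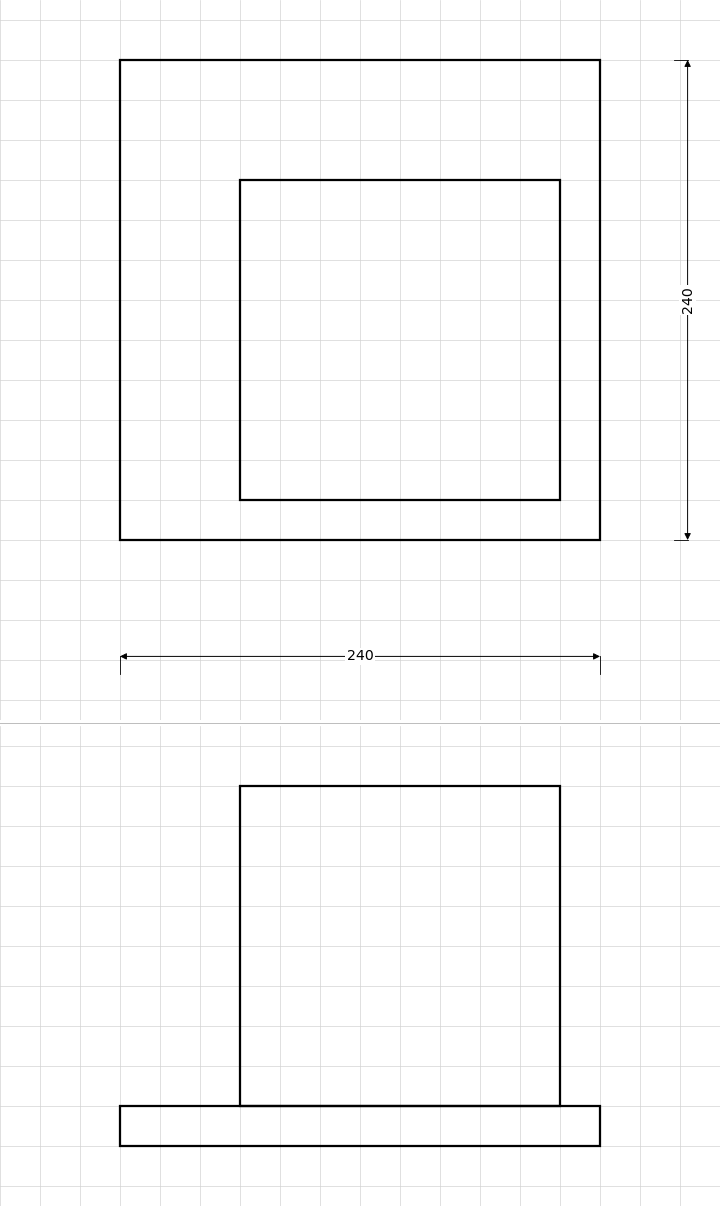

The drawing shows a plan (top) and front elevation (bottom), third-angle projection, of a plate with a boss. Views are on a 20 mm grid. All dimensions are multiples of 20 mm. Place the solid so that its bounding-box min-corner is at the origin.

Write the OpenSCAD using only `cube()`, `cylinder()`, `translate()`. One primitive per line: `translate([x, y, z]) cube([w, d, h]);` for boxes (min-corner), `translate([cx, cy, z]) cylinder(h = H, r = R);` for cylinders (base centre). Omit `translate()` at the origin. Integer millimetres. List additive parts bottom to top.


cube([240, 240, 20]);
translate([60, 20, 20]) cube([160, 160, 160]);
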